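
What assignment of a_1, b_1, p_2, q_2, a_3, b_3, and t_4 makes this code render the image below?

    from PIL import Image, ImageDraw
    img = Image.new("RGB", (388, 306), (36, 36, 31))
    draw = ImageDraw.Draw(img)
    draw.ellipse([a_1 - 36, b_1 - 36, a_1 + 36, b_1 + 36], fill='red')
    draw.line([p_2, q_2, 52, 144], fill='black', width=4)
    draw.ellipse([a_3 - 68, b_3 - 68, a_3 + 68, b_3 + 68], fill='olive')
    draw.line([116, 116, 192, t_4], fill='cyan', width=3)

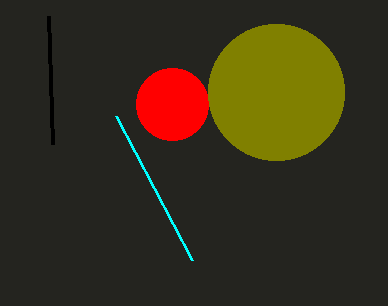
a_1 = 172, b_1 = 104, p_2 = 48, q_2 = 16, a_3 = 276, b_3 = 92, t_4 = 260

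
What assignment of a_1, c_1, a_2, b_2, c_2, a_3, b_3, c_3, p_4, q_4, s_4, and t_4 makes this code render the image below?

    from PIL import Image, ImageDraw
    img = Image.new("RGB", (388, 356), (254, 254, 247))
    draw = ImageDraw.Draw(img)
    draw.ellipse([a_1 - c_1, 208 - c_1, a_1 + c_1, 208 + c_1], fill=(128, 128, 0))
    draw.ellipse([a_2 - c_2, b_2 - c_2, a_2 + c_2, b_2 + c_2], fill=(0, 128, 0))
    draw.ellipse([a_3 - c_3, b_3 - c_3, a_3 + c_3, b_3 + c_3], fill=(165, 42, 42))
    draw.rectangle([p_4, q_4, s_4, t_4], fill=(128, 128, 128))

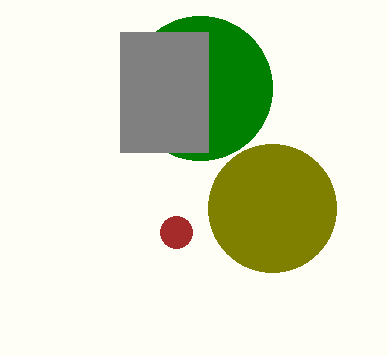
a_1 = 272, c_1 = 64, a_2 = 200, b_2 = 88, c_2 = 72, a_3 = 176, b_3 = 232, c_3 = 16, p_4 = 120, q_4 = 32, s_4 = 208, t_4 = 152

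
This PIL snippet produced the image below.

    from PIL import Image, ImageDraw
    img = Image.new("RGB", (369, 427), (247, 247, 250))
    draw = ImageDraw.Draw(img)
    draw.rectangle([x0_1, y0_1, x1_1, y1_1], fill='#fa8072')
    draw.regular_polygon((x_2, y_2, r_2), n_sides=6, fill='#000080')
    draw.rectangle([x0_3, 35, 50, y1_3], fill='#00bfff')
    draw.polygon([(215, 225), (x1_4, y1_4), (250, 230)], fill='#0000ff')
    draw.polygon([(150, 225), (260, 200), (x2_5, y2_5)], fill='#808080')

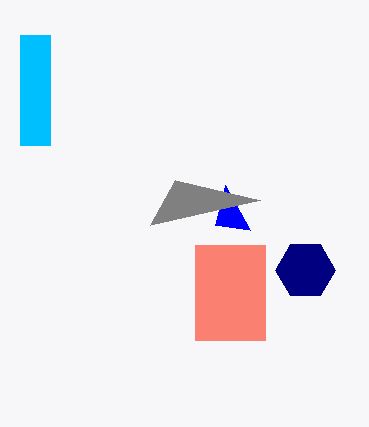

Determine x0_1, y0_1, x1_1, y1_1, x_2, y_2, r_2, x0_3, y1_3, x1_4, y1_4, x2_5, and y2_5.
x0_1 = 195; y0_1 = 245; x1_1 = 265; y1_1 = 340; x_2 = 305; y_2 = 270; r_2 = 30; x0_3 = 20; y1_3 = 145; x1_4 = 225; y1_4 = 185; x2_5 = 175; y2_5 = 180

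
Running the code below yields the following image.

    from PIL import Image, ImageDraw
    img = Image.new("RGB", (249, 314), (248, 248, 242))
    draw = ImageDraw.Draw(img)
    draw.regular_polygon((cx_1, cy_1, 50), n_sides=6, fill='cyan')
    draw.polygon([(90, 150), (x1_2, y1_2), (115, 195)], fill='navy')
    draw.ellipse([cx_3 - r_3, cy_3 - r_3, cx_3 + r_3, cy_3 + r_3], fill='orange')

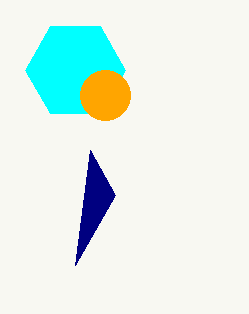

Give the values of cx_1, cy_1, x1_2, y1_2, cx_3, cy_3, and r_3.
cx_1 = 75
cy_1 = 70
x1_2 = 75
y1_2 = 265
cx_3 = 105
cy_3 = 95
r_3 = 25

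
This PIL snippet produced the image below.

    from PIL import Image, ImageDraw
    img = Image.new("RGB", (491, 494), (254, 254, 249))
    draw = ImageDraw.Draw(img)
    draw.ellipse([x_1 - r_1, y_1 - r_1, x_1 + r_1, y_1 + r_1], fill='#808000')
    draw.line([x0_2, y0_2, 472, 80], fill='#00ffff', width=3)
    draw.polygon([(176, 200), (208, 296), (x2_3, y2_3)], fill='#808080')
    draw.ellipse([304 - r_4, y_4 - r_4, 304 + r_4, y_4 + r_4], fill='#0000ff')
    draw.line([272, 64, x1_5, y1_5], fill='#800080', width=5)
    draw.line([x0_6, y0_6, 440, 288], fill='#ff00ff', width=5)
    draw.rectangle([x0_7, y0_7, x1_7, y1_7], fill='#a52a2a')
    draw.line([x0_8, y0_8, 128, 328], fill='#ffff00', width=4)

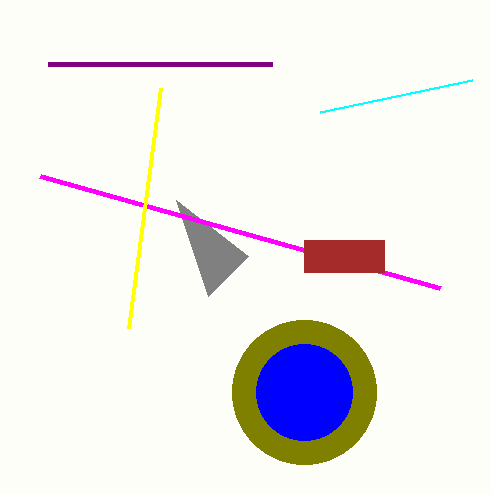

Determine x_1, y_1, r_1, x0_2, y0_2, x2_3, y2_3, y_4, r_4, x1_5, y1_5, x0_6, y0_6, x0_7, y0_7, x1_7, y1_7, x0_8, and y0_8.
x_1 = 304; y_1 = 392; r_1 = 72; x0_2 = 320; y0_2 = 112; x2_3 = 248; y2_3 = 256; y_4 = 392; r_4 = 48; x1_5 = 48; y1_5 = 64; x0_6 = 40; y0_6 = 176; x0_7 = 304; y0_7 = 240; x1_7 = 384; y1_7 = 272; x0_8 = 160; y0_8 = 88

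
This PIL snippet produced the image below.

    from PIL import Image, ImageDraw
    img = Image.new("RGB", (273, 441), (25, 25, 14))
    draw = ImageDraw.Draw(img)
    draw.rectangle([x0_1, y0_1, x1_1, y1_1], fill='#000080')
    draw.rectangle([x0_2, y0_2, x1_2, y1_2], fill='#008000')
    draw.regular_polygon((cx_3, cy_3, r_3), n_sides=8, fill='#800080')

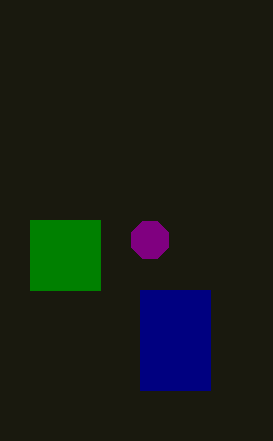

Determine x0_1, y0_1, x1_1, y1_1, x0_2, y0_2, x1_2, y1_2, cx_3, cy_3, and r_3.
x0_1 = 140
y0_1 = 290
x1_1 = 210
y1_1 = 390
x0_2 = 30
y0_2 = 220
x1_2 = 100
y1_2 = 290
cx_3 = 150
cy_3 = 240
r_3 = 20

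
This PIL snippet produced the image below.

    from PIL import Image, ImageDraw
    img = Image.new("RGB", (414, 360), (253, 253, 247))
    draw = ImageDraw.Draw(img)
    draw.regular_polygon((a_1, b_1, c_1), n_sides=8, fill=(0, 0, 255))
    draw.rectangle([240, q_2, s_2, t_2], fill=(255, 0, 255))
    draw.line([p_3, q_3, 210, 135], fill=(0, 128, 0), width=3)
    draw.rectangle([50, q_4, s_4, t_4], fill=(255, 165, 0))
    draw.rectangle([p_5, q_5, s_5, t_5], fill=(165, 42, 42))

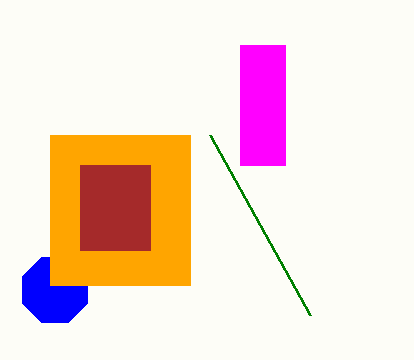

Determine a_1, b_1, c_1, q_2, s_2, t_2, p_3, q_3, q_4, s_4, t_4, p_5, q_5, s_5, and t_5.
a_1 = 55; b_1 = 290; c_1 = 35; q_2 = 45; s_2 = 285; t_2 = 165; p_3 = 310; q_3 = 315; q_4 = 135; s_4 = 190; t_4 = 285; p_5 = 80; q_5 = 165; s_5 = 150; t_5 = 250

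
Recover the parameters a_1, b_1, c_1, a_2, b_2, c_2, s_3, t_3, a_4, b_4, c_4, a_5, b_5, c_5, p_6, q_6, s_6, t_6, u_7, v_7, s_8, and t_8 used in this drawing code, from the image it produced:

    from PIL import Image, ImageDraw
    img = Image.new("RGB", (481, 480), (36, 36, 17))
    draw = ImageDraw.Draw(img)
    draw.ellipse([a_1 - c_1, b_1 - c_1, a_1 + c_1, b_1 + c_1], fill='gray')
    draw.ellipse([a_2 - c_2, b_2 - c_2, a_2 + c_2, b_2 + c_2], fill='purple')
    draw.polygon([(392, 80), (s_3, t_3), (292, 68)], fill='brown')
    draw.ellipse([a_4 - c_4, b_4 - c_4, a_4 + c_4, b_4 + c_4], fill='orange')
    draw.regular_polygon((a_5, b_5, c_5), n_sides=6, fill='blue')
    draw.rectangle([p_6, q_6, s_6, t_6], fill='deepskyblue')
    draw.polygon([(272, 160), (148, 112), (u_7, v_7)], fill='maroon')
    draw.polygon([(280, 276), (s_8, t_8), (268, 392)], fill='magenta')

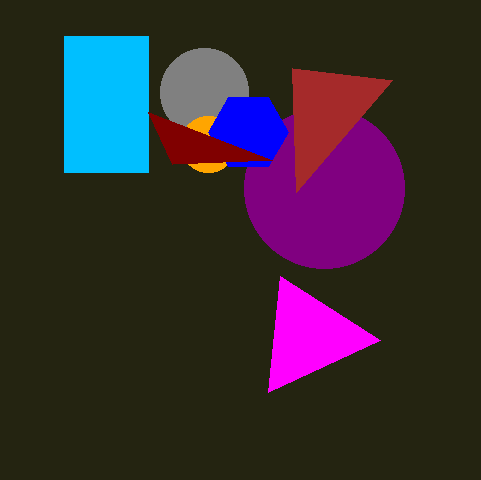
a_1 = 204, b_1 = 92, c_1 = 44, a_2 = 324, b_2 = 188, c_2 = 80, s_3 = 296, t_3 = 192, a_4 = 208, b_4 = 144, c_4 = 28, a_5 = 248, b_5 = 132, c_5 = 40, p_6 = 64, q_6 = 36, s_6 = 148, t_6 = 172, u_7 = 172, v_7 = 164, s_8 = 380, t_8 = 340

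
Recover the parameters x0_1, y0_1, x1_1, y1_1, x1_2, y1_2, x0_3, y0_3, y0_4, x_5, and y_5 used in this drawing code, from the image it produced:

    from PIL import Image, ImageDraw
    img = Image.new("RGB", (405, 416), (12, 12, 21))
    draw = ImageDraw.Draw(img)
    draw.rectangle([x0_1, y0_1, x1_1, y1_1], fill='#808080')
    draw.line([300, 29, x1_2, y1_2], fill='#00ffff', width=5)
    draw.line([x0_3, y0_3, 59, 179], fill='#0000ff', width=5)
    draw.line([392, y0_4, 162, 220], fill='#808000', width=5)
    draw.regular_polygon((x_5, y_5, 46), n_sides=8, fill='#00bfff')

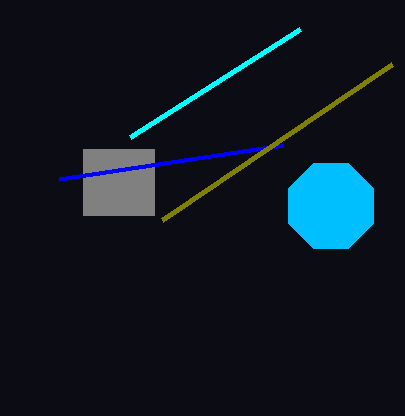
x0_1 = 83; y0_1 = 149; x1_1 = 154; y1_1 = 215; x1_2 = 130; y1_2 = 137; x0_3 = 283; y0_3 = 145; y0_4 = 64; x_5 = 331; y_5 = 206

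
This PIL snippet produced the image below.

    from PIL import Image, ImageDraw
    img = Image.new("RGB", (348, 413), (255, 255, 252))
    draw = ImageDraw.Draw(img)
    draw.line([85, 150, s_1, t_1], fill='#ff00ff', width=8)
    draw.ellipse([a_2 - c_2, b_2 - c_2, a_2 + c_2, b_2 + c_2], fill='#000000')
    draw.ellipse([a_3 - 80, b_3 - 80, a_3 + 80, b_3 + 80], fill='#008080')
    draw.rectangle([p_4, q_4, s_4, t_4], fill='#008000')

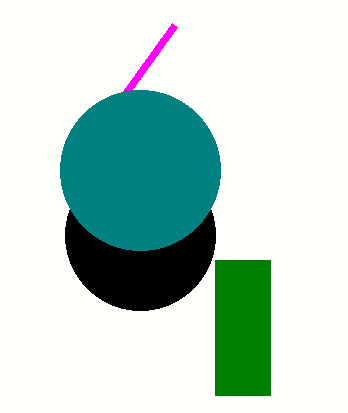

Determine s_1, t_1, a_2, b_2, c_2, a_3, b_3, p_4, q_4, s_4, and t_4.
s_1 = 175
t_1 = 25
a_2 = 140
b_2 = 235
c_2 = 75
a_3 = 140
b_3 = 170
p_4 = 215
q_4 = 260
s_4 = 270
t_4 = 395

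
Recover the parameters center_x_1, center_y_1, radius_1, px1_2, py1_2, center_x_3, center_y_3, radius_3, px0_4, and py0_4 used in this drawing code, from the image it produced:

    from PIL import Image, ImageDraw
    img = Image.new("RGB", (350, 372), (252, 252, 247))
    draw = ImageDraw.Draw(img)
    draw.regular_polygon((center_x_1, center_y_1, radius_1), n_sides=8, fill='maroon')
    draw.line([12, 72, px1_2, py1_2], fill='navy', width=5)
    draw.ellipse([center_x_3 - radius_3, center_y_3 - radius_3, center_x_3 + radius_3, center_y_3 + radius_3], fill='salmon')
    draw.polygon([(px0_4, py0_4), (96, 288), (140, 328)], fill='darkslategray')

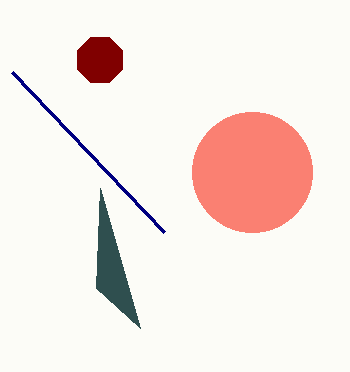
center_x_1 = 100, center_y_1 = 60, radius_1 = 24, px1_2 = 164, py1_2 = 232, center_x_3 = 252, center_y_3 = 172, radius_3 = 60, px0_4 = 100, py0_4 = 188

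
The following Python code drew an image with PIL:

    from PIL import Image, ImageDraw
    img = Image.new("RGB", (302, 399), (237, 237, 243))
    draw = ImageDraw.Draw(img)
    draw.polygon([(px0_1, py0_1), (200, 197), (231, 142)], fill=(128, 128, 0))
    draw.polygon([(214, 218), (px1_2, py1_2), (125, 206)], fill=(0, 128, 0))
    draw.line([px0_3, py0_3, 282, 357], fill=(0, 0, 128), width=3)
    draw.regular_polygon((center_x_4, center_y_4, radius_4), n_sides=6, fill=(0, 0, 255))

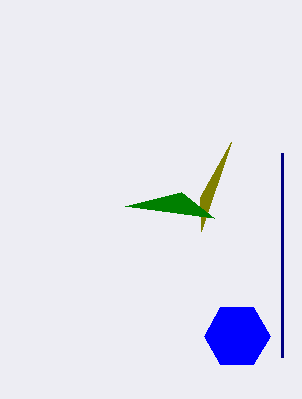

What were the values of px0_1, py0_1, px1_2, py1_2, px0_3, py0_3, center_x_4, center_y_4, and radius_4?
px0_1 = 201
py0_1 = 231
px1_2 = 181
py1_2 = 192
px0_3 = 282
py0_3 = 153
center_x_4 = 237
center_y_4 = 336
radius_4 = 33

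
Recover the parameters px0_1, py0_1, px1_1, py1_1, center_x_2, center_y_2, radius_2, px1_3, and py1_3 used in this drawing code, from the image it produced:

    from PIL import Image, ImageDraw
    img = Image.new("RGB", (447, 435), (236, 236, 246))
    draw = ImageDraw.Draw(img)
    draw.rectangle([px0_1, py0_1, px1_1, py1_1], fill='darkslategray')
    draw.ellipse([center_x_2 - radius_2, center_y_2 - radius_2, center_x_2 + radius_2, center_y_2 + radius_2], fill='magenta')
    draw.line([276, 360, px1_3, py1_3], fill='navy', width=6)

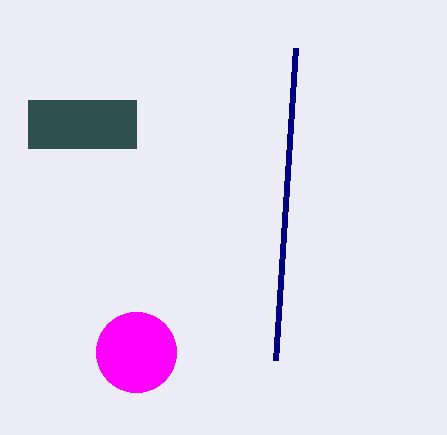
px0_1 = 28; py0_1 = 100; px1_1 = 136; py1_1 = 148; center_x_2 = 136; center_y_2 = 352; radius_2 = 40; px1_3 = 296; py1_3 = 48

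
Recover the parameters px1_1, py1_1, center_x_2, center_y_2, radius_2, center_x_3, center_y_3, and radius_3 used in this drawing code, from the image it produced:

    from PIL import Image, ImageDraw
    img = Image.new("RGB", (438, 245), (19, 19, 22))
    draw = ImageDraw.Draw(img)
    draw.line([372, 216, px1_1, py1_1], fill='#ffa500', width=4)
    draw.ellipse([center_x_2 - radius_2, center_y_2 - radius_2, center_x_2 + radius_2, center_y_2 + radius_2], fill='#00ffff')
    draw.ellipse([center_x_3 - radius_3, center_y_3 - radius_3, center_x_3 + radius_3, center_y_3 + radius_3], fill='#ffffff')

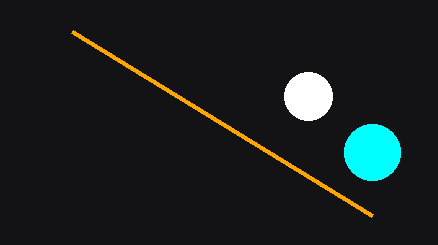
px1_1 = 72, py1_1 = 32, center_x_2 = 372, center_y_2 = 152, radius_2 = 28, center_x_3 = 308, center_y_3 = 96, radius_3 = 24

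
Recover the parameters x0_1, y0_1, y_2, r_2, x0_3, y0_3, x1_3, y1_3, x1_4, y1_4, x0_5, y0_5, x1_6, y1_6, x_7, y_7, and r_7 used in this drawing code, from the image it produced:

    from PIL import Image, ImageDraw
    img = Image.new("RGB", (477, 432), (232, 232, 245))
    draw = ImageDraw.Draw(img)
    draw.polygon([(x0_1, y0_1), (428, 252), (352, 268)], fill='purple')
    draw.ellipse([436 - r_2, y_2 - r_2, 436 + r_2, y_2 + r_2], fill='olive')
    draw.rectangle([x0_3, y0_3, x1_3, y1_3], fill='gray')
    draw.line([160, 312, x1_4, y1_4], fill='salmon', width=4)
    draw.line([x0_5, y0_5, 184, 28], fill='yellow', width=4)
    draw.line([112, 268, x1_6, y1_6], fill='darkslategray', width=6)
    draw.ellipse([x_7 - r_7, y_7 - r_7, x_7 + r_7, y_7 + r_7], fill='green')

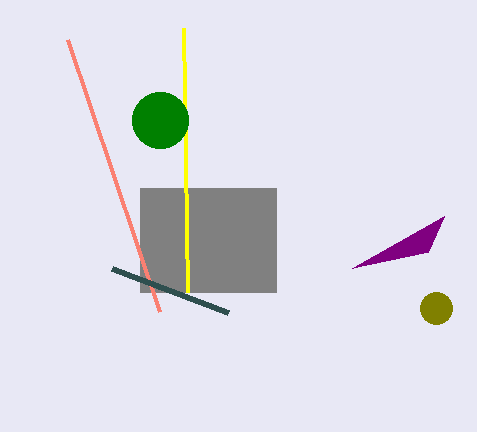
x0_1 = 444
y0_1 = 216
y_2 = 308
r_2 = 16
x0_3 = 140
y0_3 = 188
x1_3 = 276
y1_3 = 292
x1_4 = 68
y1_4 = 40
x0_5 = 188
y0_5 = 292
x1_6 = 228
y1_6 = 312
x_7 = 160
y_7 = 120
r_7 = 28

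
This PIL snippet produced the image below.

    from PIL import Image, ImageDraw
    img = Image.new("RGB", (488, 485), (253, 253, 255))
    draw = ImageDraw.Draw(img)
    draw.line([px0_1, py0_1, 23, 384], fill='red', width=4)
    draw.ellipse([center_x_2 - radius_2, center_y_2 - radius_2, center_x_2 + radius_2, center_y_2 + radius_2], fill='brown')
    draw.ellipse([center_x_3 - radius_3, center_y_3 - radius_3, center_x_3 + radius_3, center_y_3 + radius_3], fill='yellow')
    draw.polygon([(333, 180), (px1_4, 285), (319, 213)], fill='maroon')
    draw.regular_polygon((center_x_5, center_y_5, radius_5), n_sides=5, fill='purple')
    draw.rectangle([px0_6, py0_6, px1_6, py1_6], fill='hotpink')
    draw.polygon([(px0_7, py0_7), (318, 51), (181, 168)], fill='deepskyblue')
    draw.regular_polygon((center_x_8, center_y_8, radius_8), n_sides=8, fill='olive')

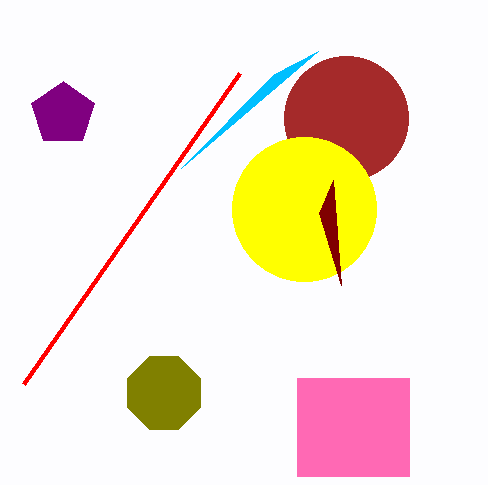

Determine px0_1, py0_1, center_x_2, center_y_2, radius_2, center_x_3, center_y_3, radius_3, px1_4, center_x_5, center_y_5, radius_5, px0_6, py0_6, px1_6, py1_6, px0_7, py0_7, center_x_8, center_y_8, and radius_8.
px0_1 = 239, py0_1 = 73, center_x_2 = 346, center_y_2 = 118, radius_2 = 62, center_x_3 = 304, center_y_3 = 209, radius_3 = 72, px1_4 = 341, center_x_5 = 63, center_y_5 = 114, radius_5 = 33, px0_6 = 297, py0_6 = 378, px1_6 = 409, py1_6 = 476, px0_7 = 274, py0_7 = 74, center_x_8 = 164, center_y_8 = 393, radius_8 = 39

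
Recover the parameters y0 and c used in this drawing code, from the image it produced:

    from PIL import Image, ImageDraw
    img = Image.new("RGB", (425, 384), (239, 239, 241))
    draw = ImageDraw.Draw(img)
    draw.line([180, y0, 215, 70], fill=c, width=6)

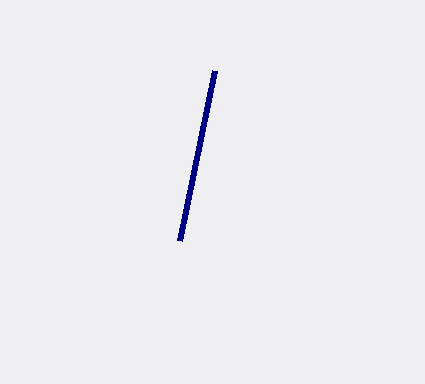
y0 = 240
c = 'navy'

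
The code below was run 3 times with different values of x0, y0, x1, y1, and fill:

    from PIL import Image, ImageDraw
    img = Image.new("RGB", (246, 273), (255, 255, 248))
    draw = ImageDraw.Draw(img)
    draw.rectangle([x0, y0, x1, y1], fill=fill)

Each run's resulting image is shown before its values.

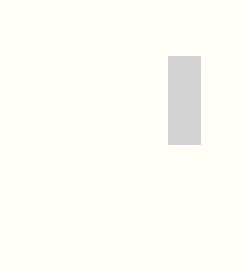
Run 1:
x0 = 168, y0 = 56, x1 = 200, y1 = 144, fill = 'lightgray'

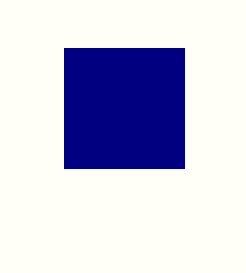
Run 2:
x0 = 64, y0 = 48, x1 = 184, y1 = 168, fill = 'navy'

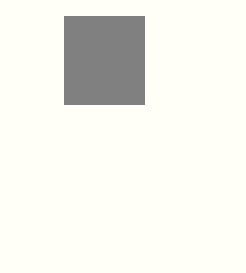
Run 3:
x0 = 64, y0 = 16, x1 = 144, y1 = 104, fill = 'gray'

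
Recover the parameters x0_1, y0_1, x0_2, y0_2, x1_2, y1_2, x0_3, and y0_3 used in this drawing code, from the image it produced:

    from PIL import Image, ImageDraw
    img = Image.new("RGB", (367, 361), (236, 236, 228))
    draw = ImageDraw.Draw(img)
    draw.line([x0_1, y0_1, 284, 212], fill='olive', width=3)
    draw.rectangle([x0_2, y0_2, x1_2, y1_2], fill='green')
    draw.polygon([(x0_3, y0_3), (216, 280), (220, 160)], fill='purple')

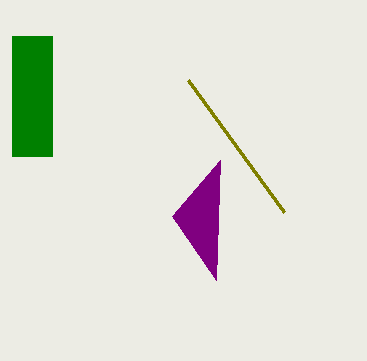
x0_1 = 188; y0_1 = 80; x0_2 = 12; y0_2 = 36; x1_2 = 52; y1_2 = 156; x0_3 = 172; y0_3 = 216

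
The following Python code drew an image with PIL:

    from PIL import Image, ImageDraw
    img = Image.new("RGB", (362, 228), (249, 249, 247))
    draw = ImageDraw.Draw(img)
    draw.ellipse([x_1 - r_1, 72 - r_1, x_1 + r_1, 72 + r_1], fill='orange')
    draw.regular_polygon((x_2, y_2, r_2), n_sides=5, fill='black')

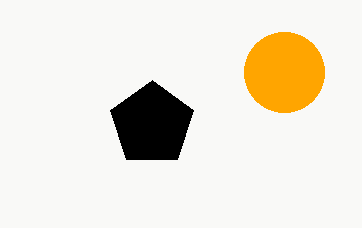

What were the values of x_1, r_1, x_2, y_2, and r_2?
x_1 = 284
r_1 = 40
x_2 = 152
y_2 = 124
r_2 = 44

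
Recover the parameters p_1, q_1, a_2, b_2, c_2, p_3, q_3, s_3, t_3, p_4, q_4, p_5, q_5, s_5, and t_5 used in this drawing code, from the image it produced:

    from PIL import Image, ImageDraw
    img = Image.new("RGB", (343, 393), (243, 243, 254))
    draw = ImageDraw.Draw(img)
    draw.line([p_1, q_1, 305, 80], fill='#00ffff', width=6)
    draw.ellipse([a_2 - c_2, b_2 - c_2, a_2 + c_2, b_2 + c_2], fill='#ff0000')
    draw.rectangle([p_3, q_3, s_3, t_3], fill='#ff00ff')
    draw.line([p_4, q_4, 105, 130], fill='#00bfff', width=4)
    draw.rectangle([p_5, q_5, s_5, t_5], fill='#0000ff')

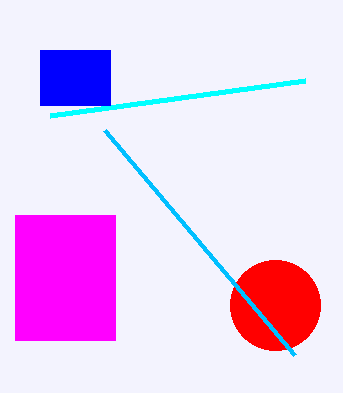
p_1 = 50, q_1 = 115, a_2 = 275, b_2 = 305, c_2 = 45, p_3 = 15, q_3 = 215, s_3 = 115, t_3 = 340, p_4 = 295, q_4 = 355, p_5 = 40, q_5 = 50, s_5 = 110, t_5 = 105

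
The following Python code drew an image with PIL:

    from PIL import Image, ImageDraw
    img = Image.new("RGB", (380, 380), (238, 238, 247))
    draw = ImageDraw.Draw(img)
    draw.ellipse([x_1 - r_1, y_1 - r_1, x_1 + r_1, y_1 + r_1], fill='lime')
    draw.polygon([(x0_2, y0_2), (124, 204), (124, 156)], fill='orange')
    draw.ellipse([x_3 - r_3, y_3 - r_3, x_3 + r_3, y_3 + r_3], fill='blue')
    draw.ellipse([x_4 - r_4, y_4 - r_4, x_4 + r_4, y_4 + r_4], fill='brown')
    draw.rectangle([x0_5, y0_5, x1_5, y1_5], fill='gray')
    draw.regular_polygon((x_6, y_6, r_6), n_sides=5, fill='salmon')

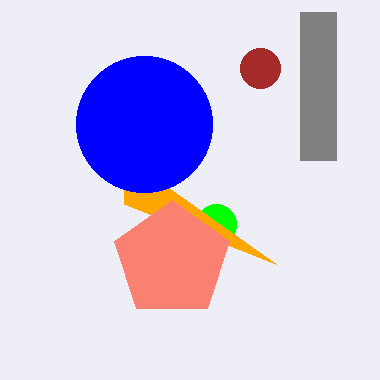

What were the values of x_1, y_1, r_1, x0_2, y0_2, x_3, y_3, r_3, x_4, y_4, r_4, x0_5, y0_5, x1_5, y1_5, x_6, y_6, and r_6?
x_1 = 216; y_1 = 224; r_1 = 20; x0_2 = 276; y0_2 = 264; x_3 = 144; y_3 = 124; r_3 = 68; x_4 = 260; y_4 = 68; r_4 = 20; x0_5 = 300; y0_5 = 12; x1_5 = 336; y1_5 = 160; x_6 = 172; y_6 = 260; r_6 = 60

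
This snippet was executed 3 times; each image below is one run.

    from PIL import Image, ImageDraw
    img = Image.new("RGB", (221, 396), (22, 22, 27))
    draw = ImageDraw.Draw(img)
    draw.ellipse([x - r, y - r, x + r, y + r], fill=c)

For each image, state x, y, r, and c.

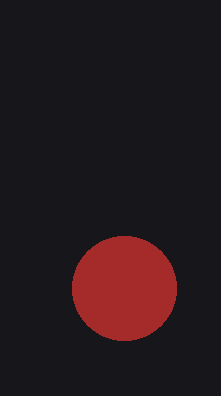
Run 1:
x = 124, y = 288, r = 52, c = 'brown'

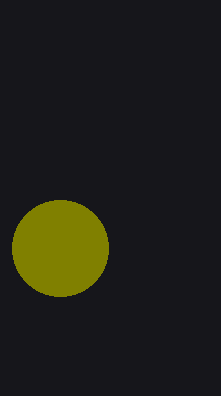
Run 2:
x = 60; y = 248; r = 48; c = 'olive'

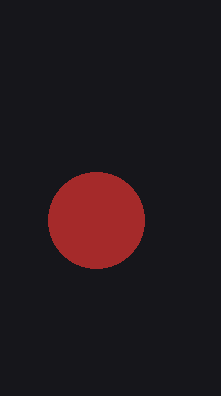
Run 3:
x = 96, y = 220, r = 48, c = 'brown'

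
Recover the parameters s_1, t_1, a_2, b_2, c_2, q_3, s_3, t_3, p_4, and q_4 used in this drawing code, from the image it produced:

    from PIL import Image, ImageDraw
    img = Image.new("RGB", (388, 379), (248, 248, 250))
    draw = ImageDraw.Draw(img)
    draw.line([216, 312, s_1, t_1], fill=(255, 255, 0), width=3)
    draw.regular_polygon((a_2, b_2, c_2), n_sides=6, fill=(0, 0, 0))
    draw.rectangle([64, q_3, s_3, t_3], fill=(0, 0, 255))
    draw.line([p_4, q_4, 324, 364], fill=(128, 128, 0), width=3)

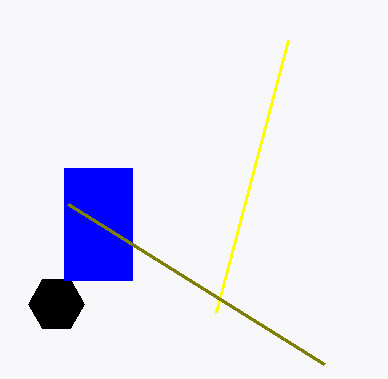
s_1 = 288
t_1 = 40
a_2 = 56
b_2 = 304
c_2 = 28
q_3 = 168
s_3 = 132
t_3 = 280
p_4 = 68
q_4 = 204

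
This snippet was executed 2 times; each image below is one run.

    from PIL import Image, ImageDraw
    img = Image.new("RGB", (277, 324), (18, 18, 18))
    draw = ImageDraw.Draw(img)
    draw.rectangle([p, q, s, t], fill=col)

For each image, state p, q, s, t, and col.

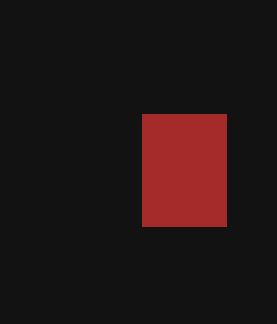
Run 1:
p = 142, q = 114, s = 226, t = 226, col = 'brown'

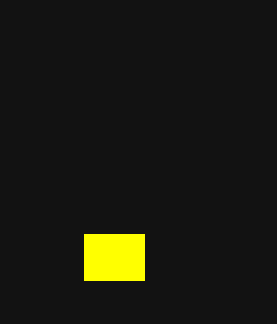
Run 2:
p = 84
q = 234
s = 144
t = 280
col = 'yellow'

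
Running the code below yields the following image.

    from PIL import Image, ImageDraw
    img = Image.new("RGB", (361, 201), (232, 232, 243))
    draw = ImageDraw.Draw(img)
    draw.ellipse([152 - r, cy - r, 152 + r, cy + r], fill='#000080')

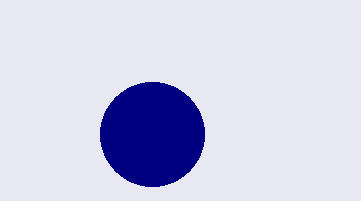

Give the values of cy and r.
cy = 134; r = 52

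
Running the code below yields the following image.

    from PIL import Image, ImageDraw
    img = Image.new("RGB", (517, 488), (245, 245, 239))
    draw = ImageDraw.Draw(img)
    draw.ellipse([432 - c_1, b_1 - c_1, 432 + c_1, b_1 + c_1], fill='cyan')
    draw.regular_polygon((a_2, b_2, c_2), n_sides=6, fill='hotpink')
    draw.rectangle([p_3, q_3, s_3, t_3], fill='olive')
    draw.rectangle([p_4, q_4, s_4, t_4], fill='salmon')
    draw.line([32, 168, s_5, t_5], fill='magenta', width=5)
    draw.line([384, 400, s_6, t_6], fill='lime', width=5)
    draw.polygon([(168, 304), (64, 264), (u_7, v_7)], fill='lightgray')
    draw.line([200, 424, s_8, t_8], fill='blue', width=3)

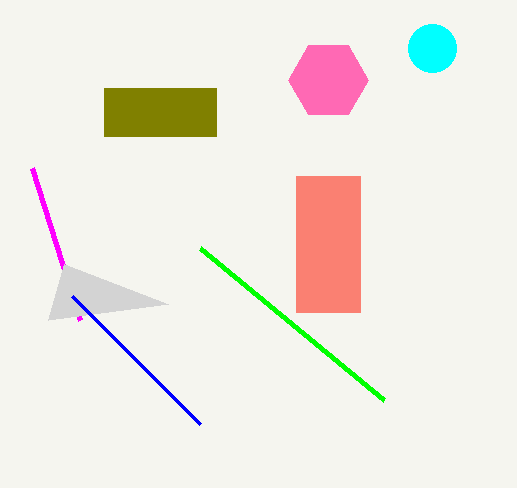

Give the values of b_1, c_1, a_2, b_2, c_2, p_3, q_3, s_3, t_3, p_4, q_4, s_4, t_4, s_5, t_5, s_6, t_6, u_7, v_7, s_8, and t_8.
b_1 = 48; c_1 = 24; a_2 = 328; b_2 = 80; c_2 = 40; p_3 = 104; q_3 = 88; s_3 = 216; t_3 = 136; p_4 = 296; q_4 = 176; s_4 = 360; t_4 = 312; s_5 = 80; t_5 = 320; s_6 = 200; t_6 = 248; u_7 = 48; v_7 = 320; s_8 = 72; t_8 = 296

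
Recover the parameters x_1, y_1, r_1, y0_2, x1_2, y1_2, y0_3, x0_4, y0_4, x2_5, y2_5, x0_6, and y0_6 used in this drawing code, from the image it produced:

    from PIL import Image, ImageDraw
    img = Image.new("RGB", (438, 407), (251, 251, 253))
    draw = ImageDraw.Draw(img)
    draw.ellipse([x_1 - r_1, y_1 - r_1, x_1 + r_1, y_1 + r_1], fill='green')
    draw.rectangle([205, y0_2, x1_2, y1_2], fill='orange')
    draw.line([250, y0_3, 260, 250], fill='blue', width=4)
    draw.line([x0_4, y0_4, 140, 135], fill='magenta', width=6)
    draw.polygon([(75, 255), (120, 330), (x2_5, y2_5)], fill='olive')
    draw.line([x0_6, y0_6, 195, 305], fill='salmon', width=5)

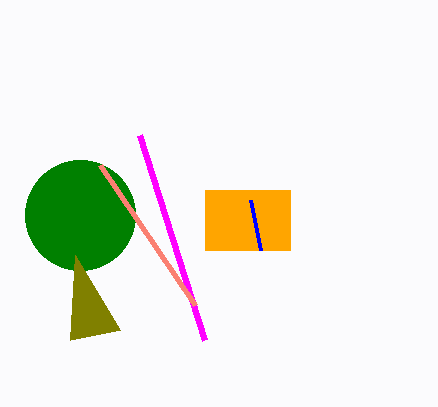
x_1 = 80; y_1 = 215; r_1 = 55; y0_2 = 190; x1_2 = 290; y1_2 = 250; y0_3 = 200; x0_4 = 205; y0_4 = 340; x2_5 = 70; y2_5 = 340; x0_6 = 100; y0_6 = 165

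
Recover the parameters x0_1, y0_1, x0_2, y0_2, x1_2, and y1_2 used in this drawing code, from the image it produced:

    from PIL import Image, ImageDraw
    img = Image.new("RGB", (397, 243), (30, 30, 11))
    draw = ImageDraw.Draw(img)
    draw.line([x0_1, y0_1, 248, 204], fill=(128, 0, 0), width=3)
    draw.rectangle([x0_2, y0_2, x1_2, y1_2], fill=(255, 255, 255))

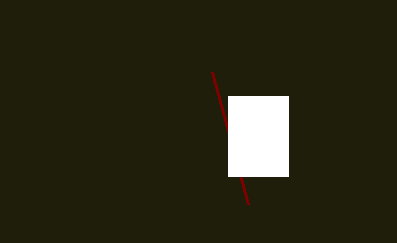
x0_1 = 212, y0_1 = 72, x0_2 = 228, y0_2 = 96, x1_2 = 288, y1_2 = 176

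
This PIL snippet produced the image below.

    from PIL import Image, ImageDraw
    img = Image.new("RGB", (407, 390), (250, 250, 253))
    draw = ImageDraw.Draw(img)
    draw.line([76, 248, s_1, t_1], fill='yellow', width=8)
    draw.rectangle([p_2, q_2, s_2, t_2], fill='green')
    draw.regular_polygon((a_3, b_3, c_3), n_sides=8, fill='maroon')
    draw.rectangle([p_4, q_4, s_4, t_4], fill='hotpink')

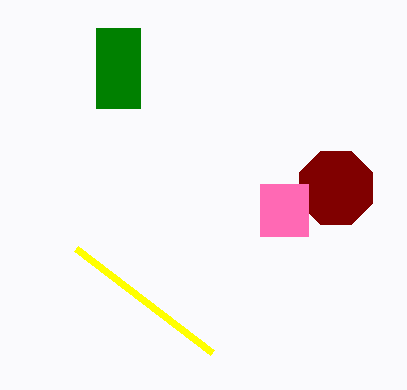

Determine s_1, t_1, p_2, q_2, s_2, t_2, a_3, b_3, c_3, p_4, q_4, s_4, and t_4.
s_1 = 212; t_1 = 352; p_2 = 96; q_2 = 28; s_2 = 140; t_2 = 108; a_3 = 336; b_3 = 188; c_3 = 40; p_4 = 260; q_4 = 184; s_4 = 308; t_4 = 236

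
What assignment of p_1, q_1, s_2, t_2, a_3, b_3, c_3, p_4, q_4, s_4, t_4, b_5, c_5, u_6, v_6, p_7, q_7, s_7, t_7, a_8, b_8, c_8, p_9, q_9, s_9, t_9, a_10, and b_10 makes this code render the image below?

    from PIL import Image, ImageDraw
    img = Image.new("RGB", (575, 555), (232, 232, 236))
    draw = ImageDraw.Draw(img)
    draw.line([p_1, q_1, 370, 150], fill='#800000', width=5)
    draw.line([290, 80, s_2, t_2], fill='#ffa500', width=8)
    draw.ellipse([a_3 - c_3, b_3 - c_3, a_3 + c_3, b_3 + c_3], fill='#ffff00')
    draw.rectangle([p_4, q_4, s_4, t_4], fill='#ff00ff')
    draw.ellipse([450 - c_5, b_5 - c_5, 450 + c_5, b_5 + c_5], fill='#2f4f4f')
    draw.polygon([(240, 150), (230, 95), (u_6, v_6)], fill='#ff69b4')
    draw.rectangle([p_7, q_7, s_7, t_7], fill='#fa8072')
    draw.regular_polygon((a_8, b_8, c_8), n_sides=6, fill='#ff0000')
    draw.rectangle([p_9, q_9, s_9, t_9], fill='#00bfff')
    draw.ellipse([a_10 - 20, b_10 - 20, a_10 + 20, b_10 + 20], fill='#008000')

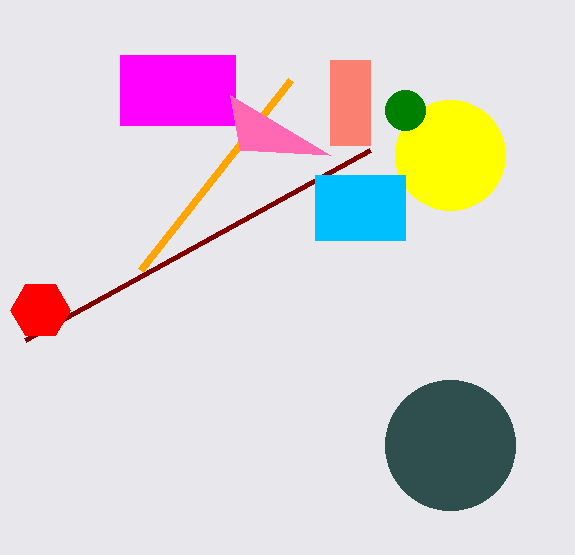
p_1 = 25
q_1 = 340
s_2 = 140
t_2 = 270
a_3 = 450
b_3 = 155
c_3 = 55
p_4 = 120
q_4 = 55
s_4 = 235
t_4 = 125
b_5 = 445
c_5 = 65
u_6 = 330
v_6 = 155
p_7 = 330
q_7 = 60
s_7 = 370
t_7 = 145
a_8 = 40
b_8 = 310
c_8 = 30
p_9 = 315
q_9 = 175
s_9 = 405
t_9 = 240
a_10 = 405
b_10 = 110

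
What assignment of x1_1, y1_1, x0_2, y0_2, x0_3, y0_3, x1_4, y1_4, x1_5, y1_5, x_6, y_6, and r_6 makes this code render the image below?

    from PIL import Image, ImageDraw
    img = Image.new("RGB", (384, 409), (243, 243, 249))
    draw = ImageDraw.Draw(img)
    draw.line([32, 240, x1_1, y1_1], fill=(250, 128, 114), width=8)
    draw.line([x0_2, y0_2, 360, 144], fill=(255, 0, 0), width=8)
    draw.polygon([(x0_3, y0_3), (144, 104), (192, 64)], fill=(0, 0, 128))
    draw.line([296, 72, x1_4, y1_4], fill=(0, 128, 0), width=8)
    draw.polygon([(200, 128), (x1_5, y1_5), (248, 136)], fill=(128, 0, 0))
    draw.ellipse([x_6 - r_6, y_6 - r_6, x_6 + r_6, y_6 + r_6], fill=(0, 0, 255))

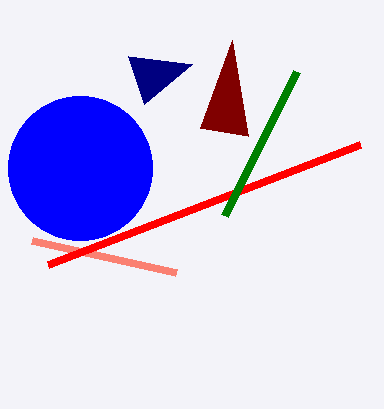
x1_1 = 176; y1_1 = 272; x0_2 = 48; y0_2 = 264; x0_3 = 128; y0_3 = 56; x1_4 = 224; y1_4 = 216; x1_5 = 232; y1_5 = 40; x_6 = 80; y_6 = 168; r_6 = 72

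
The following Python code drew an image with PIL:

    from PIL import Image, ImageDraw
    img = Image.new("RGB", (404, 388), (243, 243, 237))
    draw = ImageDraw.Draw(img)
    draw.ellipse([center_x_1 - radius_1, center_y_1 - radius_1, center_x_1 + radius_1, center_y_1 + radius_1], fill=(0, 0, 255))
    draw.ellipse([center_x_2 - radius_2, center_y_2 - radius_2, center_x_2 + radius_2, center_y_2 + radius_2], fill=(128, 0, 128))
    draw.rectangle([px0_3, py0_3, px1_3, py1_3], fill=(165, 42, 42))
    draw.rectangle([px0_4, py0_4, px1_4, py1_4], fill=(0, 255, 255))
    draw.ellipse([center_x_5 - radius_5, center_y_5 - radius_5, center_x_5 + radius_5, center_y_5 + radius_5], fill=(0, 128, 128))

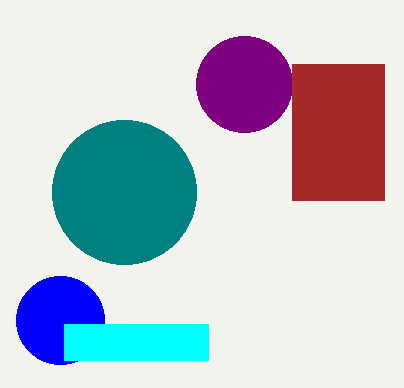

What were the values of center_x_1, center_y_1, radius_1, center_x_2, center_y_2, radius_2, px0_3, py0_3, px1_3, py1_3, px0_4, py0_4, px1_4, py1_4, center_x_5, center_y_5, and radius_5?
center_x_1 = 60, center_y_1 = 320, radius_1 = 44, center_x_2 = 244, center_y_2 = 84, radius_2 = 48, px0_3 = 292, py0_3 = 64, px1_3 = 384, py1_3 = 200, px0_4 = 64, py0_4 = 324, px1_4 = 208, py1_4 = 360, center_x_5 = 124, center_y_5 = 192, radius_5 = 72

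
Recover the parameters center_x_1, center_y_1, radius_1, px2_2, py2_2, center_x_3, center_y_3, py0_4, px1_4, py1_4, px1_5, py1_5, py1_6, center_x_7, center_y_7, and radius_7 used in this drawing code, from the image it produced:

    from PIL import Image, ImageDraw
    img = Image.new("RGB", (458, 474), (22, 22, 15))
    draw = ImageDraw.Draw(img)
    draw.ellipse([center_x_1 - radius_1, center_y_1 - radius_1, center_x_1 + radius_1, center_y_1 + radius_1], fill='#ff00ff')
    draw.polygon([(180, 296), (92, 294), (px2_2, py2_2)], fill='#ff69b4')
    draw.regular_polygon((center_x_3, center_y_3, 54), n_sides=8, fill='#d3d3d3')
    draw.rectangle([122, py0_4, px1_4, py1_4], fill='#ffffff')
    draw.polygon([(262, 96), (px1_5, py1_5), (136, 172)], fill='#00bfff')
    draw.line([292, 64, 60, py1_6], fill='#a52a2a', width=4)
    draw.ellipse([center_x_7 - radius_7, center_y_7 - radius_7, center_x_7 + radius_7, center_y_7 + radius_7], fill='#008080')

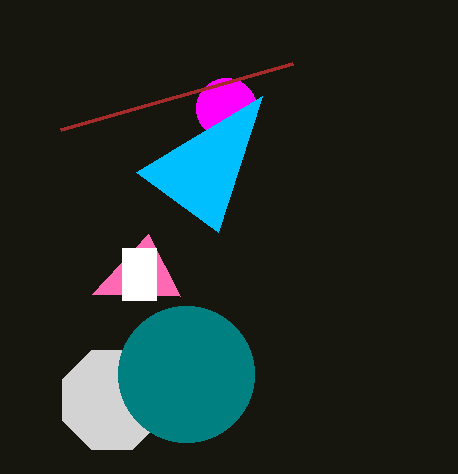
center_x_1 = 226
center_y_1 = 108
radius_1 = 30
px2_2 = 148
py2_2 = 234
center_x_3 = 112
center_y_3 = 400
py0_4 = 248
px1_4 = 156
py1_4 = 300
px1_5 = 218
py1_5 = 232
py1_6 = 130
center_x_7 = 186
center_y_7 = 374
radius_7 = 68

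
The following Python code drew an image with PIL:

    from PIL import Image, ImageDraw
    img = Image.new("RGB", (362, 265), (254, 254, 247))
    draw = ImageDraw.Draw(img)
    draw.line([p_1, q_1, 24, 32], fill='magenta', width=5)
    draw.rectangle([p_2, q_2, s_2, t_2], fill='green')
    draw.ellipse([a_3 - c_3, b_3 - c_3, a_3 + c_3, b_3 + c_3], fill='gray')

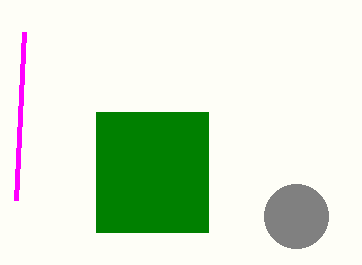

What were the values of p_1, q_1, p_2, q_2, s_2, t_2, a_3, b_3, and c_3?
p_1 = 16
q_1 = 200
p_2 = 96
q_2 = 112
s_2 = 208
t_2 = 232
a_3 = 296
b_3 = 216
c_3 = 32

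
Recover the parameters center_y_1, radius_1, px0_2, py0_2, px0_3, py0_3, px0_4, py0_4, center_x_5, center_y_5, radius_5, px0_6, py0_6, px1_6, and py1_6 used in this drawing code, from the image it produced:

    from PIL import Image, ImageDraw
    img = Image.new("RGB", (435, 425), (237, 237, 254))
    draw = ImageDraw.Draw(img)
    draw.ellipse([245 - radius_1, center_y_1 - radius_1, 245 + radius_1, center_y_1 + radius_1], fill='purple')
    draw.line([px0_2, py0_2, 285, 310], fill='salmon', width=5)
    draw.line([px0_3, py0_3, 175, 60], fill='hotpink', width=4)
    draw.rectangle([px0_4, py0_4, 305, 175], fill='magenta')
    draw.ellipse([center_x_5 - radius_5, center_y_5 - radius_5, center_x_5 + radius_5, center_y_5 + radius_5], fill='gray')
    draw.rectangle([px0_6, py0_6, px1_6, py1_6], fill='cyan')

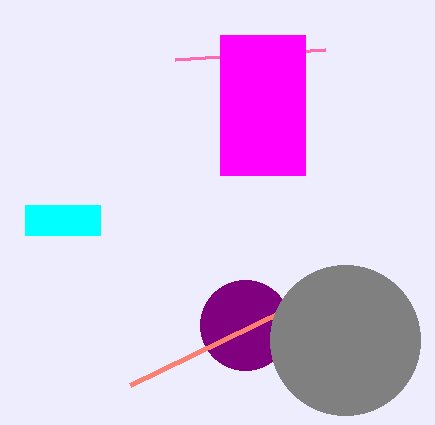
center_y_1 = 325
radius_1 = 45
px0_2 = 130
py0_2 = 385
px0_3 = 325
py0_3 = 50
px0_4 = 220
py0_4 = 35
center_x_5 = 345
center_y_5 = 340
radius_5 = 75
px0_6 = 25
py0_6 = 205
px1_6 = 100
py1_6 = 235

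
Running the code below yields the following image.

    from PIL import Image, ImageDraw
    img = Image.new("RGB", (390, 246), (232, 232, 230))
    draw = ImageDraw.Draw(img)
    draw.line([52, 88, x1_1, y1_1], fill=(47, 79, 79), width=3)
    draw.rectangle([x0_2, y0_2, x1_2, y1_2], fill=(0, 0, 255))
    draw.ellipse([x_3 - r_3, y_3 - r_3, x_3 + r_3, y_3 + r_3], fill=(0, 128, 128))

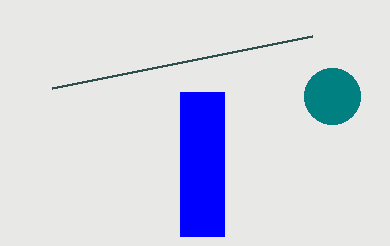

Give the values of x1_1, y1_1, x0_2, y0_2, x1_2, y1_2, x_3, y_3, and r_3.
x1_1 = 312; y1_1 = 36; x0_2 = 180; y0_2 = 92; x1_2 = 224; y1_2 = 236; x_3 = 332; y_3 = 96; r_3 = 28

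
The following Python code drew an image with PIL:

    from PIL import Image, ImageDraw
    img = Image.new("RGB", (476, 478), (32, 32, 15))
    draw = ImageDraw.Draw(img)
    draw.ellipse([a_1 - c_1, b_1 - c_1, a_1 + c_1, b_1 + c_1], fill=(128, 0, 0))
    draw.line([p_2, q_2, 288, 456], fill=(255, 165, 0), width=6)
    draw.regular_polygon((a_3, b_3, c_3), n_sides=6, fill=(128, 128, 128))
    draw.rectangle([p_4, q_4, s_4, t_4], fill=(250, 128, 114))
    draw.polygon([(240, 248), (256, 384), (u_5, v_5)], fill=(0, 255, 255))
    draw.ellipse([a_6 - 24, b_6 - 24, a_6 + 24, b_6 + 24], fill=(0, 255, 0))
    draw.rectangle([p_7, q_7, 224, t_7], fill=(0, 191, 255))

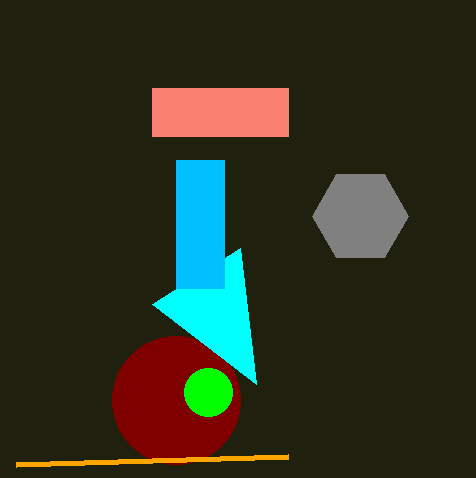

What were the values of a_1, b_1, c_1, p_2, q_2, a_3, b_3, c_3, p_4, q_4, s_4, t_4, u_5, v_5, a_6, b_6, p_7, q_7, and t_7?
a_1 = 176
b_1 = 400
c_1 = 64
p_2 = 16
q_2 = 464
a_3 = 360
b_3 = 216
c_3 = 48
p_4 = 152
q_4 = 88
s_4 = 288
t_4 = 136
u_5 = 152
v_5 = 304
a_6 = 208
b_6 = 392
p_7 = 176
q_7 = 160
t_7 = 288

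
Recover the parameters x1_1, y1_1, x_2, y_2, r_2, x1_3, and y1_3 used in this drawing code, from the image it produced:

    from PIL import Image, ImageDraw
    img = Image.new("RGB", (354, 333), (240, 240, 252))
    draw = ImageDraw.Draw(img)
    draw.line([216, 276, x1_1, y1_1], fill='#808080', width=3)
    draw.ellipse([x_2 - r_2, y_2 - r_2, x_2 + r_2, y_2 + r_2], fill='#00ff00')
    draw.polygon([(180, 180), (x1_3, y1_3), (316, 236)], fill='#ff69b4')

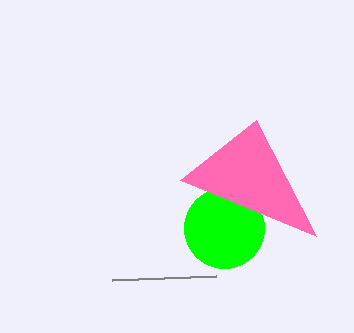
x1_1 = 112; y1_1 = 280; x_2 = 224; y_2 = 228; r_2 = 40; x1_3 = 256; y1_3 = 120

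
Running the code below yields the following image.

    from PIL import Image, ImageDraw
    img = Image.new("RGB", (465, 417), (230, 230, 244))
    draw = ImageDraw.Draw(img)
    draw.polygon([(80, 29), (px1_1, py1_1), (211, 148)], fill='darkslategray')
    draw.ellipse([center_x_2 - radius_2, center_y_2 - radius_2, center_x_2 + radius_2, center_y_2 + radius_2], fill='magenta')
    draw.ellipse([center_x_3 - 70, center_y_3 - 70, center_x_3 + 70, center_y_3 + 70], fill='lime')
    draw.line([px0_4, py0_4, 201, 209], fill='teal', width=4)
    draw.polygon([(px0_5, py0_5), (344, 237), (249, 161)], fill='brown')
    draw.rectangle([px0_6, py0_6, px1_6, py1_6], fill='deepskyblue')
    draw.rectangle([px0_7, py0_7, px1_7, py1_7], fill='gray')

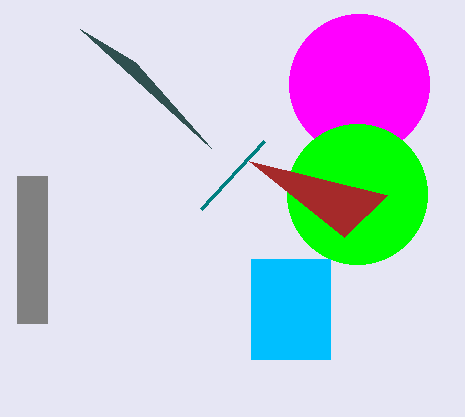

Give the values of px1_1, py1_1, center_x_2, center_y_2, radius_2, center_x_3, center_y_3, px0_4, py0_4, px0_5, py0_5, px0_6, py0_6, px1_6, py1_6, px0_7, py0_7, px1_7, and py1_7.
px1_1 = 135; py1_1 = 62; center_x_2 = 359; center_y_2 = 84; radius_2 = 70; center_x_3 = 357; center_y_3 = 194; px0_4 = 264; py0_4 = 141; px0_5 = 387; py0_5 = 195; px0_6 = 251; py0_6 = 259; px1_6 = 330; py1_6 = 359; px0_7 = 17; py0_7 = 176; px1_7 = 47; py1_7 = 323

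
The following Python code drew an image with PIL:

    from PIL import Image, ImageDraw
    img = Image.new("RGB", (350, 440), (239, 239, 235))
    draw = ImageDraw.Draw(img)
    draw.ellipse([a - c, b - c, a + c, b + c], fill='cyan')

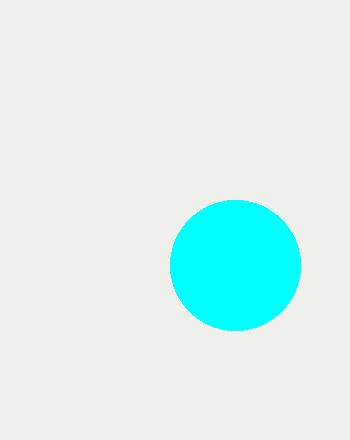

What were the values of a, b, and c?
a = 235; b = 265; c = 65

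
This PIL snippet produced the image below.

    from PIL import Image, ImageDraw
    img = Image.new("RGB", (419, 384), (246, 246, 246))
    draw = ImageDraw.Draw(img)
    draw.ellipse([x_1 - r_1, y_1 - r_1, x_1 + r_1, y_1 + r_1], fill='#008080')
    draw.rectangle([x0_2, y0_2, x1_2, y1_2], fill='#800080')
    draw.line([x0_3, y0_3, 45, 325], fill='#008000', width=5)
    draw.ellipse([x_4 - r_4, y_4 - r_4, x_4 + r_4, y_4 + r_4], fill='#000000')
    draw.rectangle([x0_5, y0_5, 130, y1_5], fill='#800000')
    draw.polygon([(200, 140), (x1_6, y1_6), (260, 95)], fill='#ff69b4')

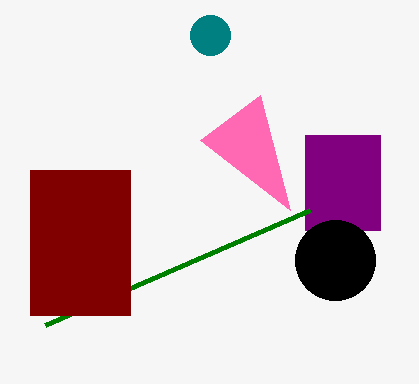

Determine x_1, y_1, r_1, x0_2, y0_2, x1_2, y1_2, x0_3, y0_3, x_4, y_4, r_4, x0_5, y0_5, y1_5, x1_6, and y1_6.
x_1 = 210
y_1 = 35
r_1 = 20
x0_2 = 305
y0_2 = 135
x1_2 = 380
y1_2 = 230
x0_3 = 310
y0_3 = 210
x_4 = 335
y_4 = 260
r_4 = 40
x0_5 = 30
y0_5 = 170
y1_5 = 315
x1_6 = 290
y1_6 = 210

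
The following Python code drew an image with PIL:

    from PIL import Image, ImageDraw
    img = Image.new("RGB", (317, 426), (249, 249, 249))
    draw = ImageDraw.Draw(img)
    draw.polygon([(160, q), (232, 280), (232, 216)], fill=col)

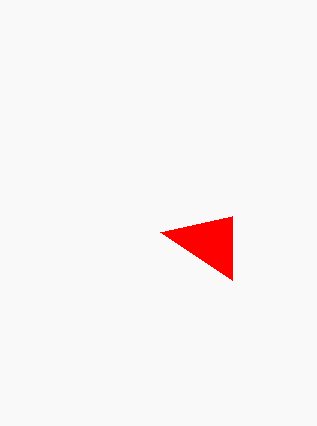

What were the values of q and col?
q = 232; col = 'red'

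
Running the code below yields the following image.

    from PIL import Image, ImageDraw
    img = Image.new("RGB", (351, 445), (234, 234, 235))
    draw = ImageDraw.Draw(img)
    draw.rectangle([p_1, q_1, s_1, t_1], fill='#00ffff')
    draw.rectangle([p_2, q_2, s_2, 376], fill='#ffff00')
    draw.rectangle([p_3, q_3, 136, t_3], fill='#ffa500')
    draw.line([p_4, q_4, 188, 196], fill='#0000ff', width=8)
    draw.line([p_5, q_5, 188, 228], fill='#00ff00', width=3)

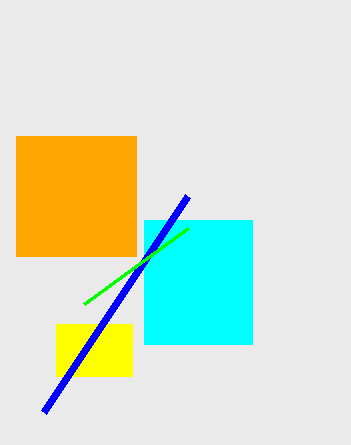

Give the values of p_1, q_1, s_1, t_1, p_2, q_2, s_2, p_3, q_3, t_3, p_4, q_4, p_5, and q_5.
p_1 = 144; q_1 = 220; s_1 = 252; t_1 = 344; p_2 = 56; q_2 = 324; s_2 = 132; p_3 = 16; q_3 = 136; t_3 = 256; p_4 = 44; q_4 = 412; p_5 = 84; q_5 = 304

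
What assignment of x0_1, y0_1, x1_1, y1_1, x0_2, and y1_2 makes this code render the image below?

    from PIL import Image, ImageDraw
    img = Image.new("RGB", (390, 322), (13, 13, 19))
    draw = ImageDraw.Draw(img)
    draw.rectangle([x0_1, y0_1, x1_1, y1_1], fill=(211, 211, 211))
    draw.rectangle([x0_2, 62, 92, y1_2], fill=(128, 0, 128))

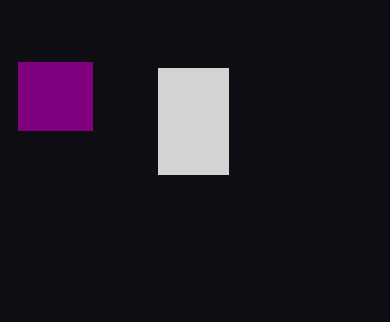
x0_1 = 158
y0_1 = 68
x1_1 = 228
y1_1 = 174
x0_2 = 18
y1_2 = 130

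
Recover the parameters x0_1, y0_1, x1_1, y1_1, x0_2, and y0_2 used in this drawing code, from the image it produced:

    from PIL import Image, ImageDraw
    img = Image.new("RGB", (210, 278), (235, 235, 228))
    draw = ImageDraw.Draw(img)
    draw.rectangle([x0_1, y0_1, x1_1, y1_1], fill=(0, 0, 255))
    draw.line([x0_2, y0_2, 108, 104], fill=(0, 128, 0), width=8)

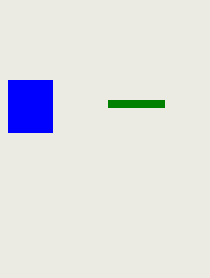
x0_1 = 8; y0_1 = 80; x1_1 = 52; y1_1 = 132; x0_2 = 164; y0_2 = 104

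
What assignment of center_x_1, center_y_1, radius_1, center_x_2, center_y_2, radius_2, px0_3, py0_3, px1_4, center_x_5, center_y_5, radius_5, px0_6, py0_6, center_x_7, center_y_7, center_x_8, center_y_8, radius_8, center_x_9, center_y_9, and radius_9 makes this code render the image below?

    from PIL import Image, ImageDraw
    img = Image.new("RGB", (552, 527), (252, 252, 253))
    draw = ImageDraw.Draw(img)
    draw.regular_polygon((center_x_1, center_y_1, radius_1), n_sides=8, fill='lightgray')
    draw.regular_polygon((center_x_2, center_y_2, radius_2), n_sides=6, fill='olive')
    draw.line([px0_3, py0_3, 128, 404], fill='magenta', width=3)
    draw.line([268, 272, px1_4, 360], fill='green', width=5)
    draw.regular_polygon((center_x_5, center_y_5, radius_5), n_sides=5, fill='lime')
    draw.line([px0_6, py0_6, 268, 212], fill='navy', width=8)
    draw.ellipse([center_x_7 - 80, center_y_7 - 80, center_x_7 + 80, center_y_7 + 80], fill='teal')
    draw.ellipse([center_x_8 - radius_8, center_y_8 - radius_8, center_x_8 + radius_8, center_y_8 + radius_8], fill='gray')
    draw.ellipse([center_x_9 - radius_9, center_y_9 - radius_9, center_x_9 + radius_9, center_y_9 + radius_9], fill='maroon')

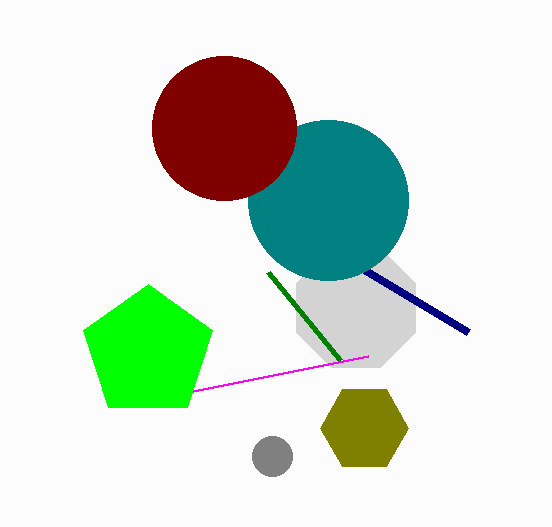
center_x_1 = 356
center_y_1 = 308
radius_1 = 64
center_x_2 = 364
center_y_2 = 428
radius_2 = 44
px0_3 = 368
py0_3 = 356
px1_4 = 340
center_x_5 = 148
center_y_5 = 352
radius_5 = 68
px0_6 = 468
py0_6 = 332
center_x_7 = 328
center_y_7 = 200
center_x_8 = 272
center_y_8 = 456
radius_8 = 20
center_x_9 = 224
center_y_9 = 128
radius_9 = 72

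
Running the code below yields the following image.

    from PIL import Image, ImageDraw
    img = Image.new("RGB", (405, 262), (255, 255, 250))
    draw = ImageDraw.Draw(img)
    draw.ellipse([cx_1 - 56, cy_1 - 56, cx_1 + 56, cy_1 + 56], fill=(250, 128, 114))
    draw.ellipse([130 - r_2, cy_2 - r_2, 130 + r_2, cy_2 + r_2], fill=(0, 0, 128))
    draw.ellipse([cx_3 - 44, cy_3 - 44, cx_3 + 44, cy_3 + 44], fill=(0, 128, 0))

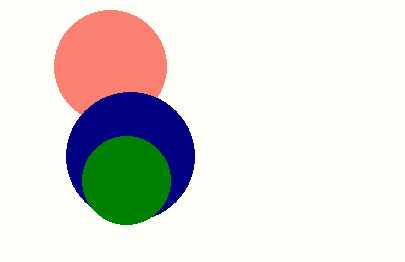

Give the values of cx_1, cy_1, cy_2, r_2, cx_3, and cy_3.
cx_1 = 110
cy_1 = 66
cy_2 = 156
r_2 = 64
cx_3 = 126
cy_3 = 180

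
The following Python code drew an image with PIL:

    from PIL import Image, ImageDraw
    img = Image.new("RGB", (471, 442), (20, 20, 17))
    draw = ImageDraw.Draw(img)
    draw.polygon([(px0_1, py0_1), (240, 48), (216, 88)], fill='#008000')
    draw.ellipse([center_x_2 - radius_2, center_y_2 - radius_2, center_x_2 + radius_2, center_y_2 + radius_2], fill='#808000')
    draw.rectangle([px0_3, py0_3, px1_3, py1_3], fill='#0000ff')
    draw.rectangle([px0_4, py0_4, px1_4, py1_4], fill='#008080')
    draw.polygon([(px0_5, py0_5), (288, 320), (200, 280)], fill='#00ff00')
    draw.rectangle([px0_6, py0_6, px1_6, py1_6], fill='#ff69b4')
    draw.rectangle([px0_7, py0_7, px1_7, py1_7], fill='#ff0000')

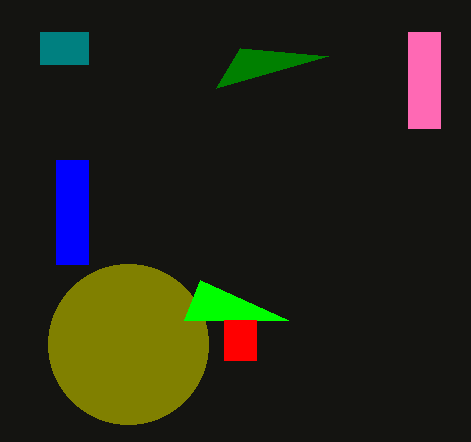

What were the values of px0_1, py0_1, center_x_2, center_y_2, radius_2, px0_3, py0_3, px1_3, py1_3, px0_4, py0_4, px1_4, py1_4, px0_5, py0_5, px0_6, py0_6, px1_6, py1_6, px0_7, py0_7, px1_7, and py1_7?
px0_1 = 328, py0_1 = 56, center_x_2 = 128, center_y_2 = 344, radius_2 = 80, px0_3 = 56, py0_3 = 160, px1_3 = 88, py1_3 = 264, px0_4 = 40, py0_4 = 32, px1_4 = 88, py1_4 = 64, px0_5 = 184, py0_5 = 320, px0_6 = 408, py0_6 = 32, px1_6 = 440, py1_6 = 128, px0_7 = 224, py0_7 = 320, px1_7 = 256, py1_7 = 360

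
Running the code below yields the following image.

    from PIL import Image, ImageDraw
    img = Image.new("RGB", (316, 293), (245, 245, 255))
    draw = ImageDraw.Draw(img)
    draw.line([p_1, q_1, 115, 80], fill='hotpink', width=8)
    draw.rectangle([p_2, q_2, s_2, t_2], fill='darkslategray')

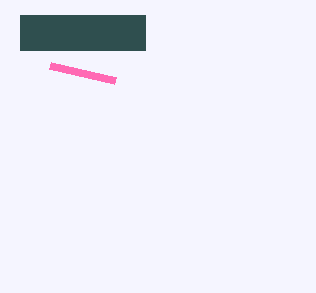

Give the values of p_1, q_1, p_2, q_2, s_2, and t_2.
p_1 = 50, q_1 = 65, p_2 = 20, q_2 = 15, s_2 = 145, t_2 = 50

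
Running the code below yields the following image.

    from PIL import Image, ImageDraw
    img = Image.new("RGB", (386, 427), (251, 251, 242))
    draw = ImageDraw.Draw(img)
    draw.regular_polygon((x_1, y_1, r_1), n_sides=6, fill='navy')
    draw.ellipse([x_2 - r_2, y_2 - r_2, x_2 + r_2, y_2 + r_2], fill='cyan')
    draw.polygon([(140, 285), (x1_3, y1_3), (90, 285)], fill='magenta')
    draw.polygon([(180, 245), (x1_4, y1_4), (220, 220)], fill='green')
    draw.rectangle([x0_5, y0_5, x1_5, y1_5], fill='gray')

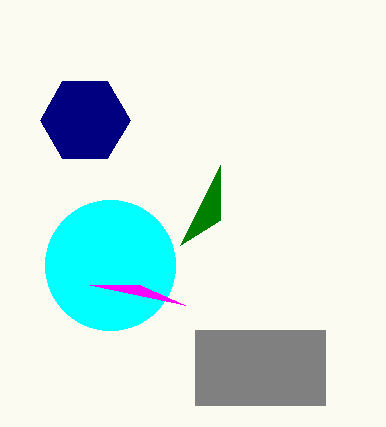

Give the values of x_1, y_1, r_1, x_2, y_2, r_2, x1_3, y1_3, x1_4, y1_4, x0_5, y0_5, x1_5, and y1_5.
x_1 = 85; y_1 = 120; r_1 = 45; x_2 = 110; y_2 = 265; r_2 = 65; x1_3 = 185; y1_3 = 305; x1_4 = 220; y1_4 = 165; x0_5 = 195; y0_5 = 330; x1_5 = 325; y1_5 = 405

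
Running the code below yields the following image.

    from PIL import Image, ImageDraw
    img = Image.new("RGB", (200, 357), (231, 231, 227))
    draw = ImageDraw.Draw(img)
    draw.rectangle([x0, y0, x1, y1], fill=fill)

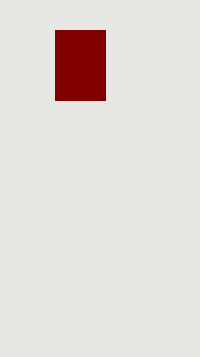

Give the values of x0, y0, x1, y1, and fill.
x0 = 55; y0 = 30; x1 = 105; y1 = 100; fill = 'maroon'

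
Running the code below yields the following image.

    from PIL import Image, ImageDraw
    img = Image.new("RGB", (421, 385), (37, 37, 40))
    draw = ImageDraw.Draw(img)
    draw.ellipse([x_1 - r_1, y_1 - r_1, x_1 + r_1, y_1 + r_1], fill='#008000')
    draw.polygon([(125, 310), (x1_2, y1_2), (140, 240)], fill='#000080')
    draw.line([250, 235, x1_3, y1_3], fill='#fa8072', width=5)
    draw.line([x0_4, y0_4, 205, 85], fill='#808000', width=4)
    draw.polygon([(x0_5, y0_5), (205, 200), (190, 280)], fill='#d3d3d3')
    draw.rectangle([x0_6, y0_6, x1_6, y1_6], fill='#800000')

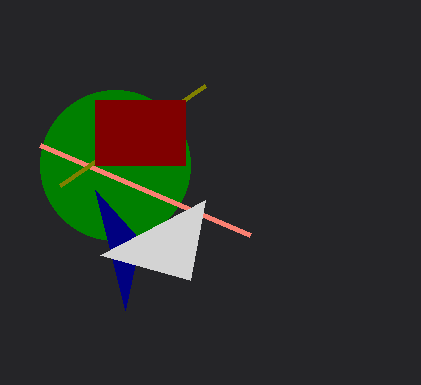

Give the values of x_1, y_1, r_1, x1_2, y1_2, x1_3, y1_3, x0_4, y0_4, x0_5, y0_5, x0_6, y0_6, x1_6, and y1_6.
x_1 = 115
y_1 = 165
r_1 = 75
x1_2 = 95
y1_2 = 190
x1_3 = 40
y1_3 = 145
x0_4 = 60
y0_4 = 185
x0_5 = 100
y0_5 = 255
x0_6 = 95
y0_6 = 100
x1_6 = 185
y1_6 = 165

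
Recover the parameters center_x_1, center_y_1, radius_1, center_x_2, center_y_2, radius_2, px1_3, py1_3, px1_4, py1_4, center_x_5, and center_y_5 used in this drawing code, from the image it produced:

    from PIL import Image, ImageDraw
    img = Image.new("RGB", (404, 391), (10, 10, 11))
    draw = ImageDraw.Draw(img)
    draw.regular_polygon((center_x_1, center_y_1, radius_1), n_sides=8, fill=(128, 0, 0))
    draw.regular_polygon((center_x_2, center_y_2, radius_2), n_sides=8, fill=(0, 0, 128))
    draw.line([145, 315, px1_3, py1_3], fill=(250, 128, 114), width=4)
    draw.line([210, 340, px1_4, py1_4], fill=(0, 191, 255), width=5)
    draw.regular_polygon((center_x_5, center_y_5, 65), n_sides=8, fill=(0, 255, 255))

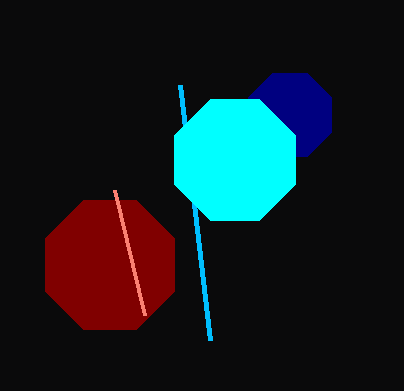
center_x_1 = 110
center_y_1 = 265
radius_1 = 70
center_x_2 = 290
center_y_2 = 115
radius_2 = 45
px1_3 = 115
py1_3 = 190
px1_4 = 180
py1_4 = 85
center_x_5 = 235
center_y_5 = 160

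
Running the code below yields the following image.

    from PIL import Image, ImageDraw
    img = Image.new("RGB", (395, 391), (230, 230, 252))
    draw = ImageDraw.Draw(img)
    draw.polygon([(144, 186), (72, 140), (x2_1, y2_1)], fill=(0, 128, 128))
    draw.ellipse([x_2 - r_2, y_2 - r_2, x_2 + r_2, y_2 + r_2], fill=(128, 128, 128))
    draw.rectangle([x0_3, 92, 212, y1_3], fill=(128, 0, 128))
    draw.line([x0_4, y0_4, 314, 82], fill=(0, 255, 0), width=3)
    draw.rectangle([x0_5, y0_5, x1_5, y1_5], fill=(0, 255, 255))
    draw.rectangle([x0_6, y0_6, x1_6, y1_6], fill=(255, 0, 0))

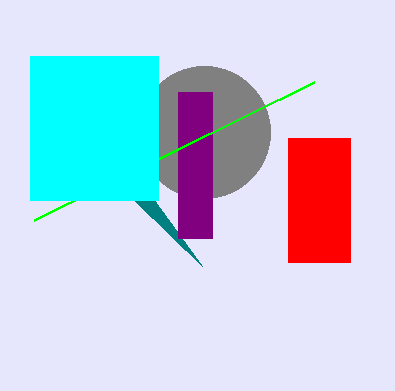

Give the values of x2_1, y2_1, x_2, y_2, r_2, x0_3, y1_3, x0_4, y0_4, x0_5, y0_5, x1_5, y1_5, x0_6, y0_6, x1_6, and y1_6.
x2_1 = 202; y2_1 = 266; x_2 = 204; y_2 = 132; r_2 = 66; x0_3 = 178; y1_3 = 238; x0_4 = 34; y0_4 = 220; x0_5 = 30; y0_5 = 56; x1_5 = 158; y1_5 = 200; x0_6 = 288; y0_6 = 138; x1_6 = 350; y1_6 = 262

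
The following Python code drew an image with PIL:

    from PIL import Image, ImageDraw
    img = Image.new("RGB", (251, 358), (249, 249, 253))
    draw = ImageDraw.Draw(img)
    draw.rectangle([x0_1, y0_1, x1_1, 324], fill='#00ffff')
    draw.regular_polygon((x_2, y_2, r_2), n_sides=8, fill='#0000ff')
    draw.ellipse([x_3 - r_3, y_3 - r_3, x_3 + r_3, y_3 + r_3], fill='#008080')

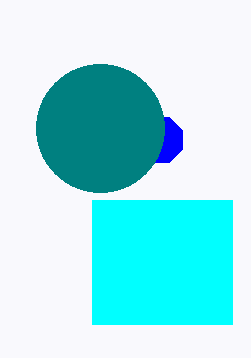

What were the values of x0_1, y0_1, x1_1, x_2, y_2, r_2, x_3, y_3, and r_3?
x0_1 = 92, y0_1 = 200, x1_1 = 232, x_2 = 160, y_2 = 140, r_2 = 24, x_3 = 100, y_3 = 128, r_3 = 64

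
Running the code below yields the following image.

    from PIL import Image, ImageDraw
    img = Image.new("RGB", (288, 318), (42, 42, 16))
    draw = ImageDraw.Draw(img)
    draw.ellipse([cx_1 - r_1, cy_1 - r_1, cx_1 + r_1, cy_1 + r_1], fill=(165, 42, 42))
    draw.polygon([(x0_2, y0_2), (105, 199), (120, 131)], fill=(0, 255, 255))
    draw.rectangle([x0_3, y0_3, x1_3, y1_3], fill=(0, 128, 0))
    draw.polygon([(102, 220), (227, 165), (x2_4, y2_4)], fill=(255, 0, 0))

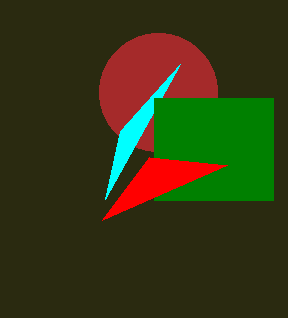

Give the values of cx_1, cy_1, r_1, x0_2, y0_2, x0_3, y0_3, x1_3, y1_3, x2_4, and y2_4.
cx_1 = 158; cy_1 = 92; r_1 = 59; x0_2 = 180; y0_2 = 64; x0_3 = 154; y0_3 = 98; x1_3 = 273; y1_3 = 200; x2_4 = 149; y2_4 = 157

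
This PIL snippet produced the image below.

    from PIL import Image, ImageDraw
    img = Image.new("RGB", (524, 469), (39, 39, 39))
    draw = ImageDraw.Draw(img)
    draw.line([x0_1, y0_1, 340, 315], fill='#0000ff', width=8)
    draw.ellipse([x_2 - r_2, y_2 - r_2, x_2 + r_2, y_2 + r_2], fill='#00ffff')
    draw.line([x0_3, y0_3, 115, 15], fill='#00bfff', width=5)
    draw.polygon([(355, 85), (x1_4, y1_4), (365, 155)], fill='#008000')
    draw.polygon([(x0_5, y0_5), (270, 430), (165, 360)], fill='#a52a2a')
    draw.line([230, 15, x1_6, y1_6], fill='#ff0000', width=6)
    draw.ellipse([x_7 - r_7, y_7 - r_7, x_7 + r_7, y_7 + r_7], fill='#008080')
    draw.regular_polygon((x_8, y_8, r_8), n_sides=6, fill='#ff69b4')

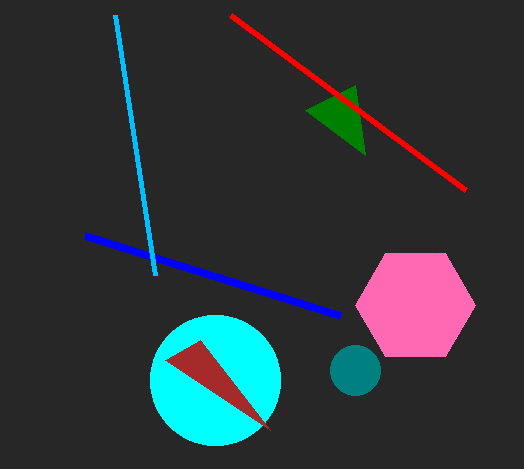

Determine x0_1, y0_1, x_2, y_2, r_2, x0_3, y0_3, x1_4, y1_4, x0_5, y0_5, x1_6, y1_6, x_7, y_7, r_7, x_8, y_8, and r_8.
x0_1 = 85, y0_1 = 235, x_2 = 215, y_2 = 380, r_2 = 65, x0_3 = 155, y0_3 = 275, x1_4 = 305, y1_4 = 110, x0_5 = 200, y0_5 = 340, x1_6 = 465, y1_6 = 190, x_7 = 355, y_7 = 370, r_7 = 25, x_8 = 415, y_8 = 305, r_8 = 60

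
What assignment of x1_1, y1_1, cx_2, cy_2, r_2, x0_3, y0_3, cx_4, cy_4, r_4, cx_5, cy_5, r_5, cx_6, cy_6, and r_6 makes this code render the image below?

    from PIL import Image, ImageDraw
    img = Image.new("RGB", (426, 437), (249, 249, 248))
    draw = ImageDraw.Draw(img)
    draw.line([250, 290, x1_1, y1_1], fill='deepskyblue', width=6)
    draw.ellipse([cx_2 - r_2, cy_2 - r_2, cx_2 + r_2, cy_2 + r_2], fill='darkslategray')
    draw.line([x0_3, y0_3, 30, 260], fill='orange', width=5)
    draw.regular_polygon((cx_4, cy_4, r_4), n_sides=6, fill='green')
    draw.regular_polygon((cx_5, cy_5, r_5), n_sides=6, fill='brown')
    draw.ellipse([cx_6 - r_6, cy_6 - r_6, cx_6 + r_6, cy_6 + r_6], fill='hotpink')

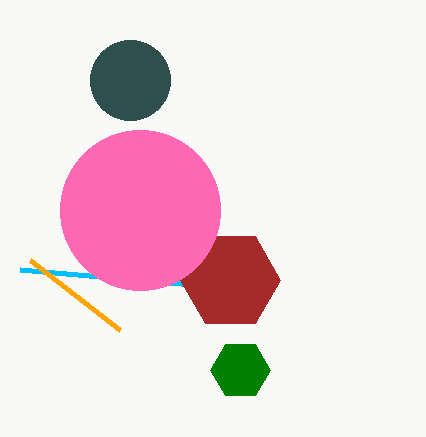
x1_1 = 20; y1_1 = 270; cx_2 = 130; cy_2 = 80; r_2 = 40; x0_3 = 120; y0_3 = 330; cx_4 = 240; cy_4 = 370; r_4 = 30; cx_5 = 230; cy_5 = 280; r_5 = 50; cx_6 = 140; cy_6 = 210; r_6 = 80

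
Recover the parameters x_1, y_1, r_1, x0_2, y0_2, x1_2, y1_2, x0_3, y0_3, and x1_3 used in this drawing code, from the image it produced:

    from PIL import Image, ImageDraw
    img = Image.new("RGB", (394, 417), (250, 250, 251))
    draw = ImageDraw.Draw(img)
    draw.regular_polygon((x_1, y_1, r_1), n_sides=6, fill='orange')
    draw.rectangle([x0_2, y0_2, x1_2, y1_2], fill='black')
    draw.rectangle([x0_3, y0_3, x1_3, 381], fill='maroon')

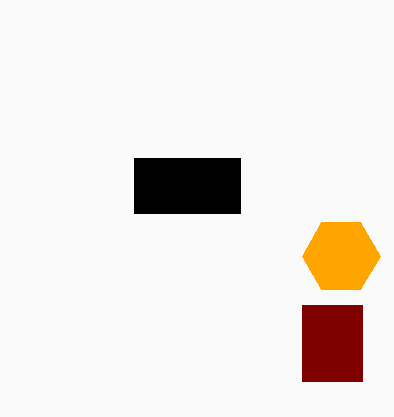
x_1 = 341, y_1 = 256, r_1 = 39, x0_2 = 134, y0_2 = 158, x1_2 = 240, y1_2 = 213, x0_3 = 302, y0_3 = 305, x1_3 = 362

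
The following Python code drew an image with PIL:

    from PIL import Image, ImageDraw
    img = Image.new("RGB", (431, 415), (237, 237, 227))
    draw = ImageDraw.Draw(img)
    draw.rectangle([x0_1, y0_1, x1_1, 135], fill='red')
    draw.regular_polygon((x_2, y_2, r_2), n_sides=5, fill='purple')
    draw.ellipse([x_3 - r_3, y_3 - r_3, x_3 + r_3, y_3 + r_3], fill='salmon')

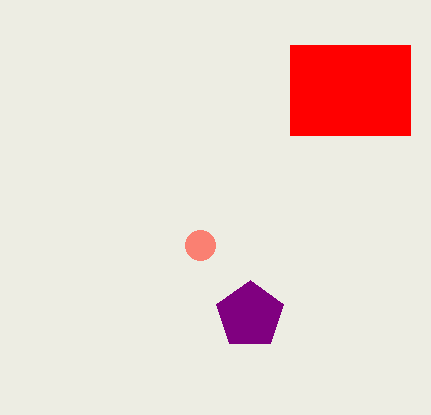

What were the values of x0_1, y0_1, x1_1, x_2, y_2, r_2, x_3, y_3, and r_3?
x0_1 = 290; y0_1 = 45; x1_1 = 410; x_2 = 250; y_2 = 315; r_2 = 35; x_3 = 200; y_3 = 245; r_3 = 15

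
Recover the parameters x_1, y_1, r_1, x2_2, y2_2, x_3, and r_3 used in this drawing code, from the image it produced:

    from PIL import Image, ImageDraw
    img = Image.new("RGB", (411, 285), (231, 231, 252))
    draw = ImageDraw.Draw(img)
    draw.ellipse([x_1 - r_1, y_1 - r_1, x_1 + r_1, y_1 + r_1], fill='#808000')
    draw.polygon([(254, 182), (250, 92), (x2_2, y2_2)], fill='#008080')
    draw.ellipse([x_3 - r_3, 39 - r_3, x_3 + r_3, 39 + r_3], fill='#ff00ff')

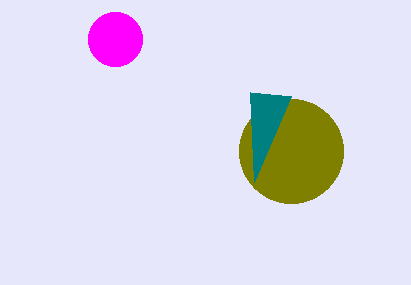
x_1 = 291
y_1 = 151
r_1 = 52
x2_2 = 291
y2_2 = 96
x_3 = 115
r_3 = 27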